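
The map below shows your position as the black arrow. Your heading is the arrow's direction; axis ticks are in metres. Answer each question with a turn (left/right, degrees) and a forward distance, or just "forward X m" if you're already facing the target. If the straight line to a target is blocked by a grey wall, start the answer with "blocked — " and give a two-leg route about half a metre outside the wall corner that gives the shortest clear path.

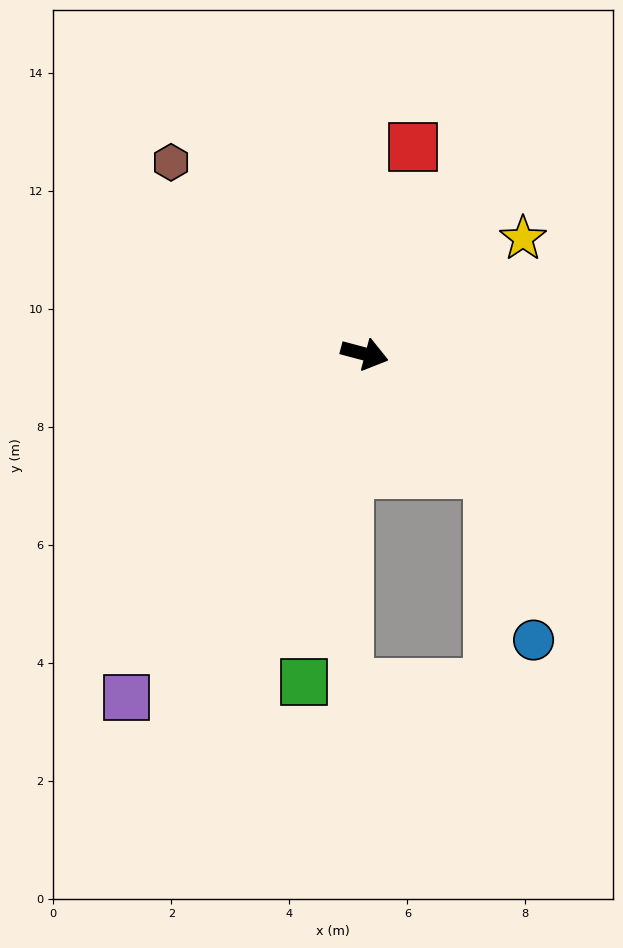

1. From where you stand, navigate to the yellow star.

turn left 51°, forward 3.3 m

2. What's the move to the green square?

turn right 86°, forward 5.7 m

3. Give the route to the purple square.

turn right 110°, forward 7.1 m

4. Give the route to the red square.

turn left 92°, forward 3.6 m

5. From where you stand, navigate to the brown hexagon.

turn left 150°, forward 4.6 m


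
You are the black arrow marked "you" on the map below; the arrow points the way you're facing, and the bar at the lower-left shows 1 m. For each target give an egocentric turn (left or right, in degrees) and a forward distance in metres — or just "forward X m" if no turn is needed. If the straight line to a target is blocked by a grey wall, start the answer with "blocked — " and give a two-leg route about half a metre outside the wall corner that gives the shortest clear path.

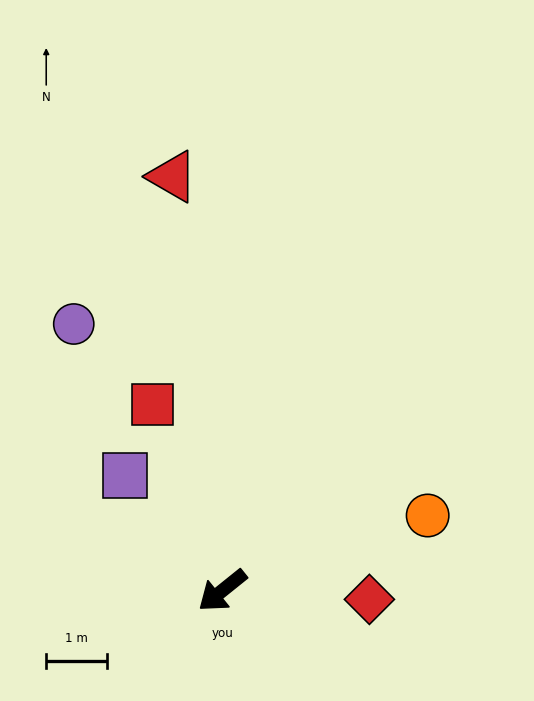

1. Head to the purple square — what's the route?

turn right 88°, forward 2.5 m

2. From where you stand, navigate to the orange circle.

turn left 161°, forward 3.6 m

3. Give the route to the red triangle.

turn right 122°, forward 6.8 m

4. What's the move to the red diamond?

turn left 138°, forward 2.4 m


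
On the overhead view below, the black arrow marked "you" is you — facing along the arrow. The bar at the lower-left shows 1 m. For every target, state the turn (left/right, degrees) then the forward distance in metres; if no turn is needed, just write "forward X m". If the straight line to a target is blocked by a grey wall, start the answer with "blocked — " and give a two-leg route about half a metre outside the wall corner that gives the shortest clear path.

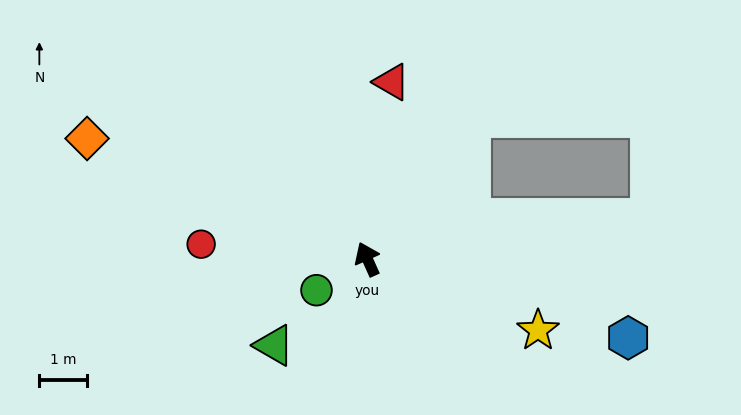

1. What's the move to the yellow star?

turn right 137°, forward 3.9 m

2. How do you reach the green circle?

turn left 97°, forward 1.3 m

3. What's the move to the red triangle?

turn right 32°, forward 3.8 m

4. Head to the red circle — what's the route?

turn left 61°, forward 3.5 m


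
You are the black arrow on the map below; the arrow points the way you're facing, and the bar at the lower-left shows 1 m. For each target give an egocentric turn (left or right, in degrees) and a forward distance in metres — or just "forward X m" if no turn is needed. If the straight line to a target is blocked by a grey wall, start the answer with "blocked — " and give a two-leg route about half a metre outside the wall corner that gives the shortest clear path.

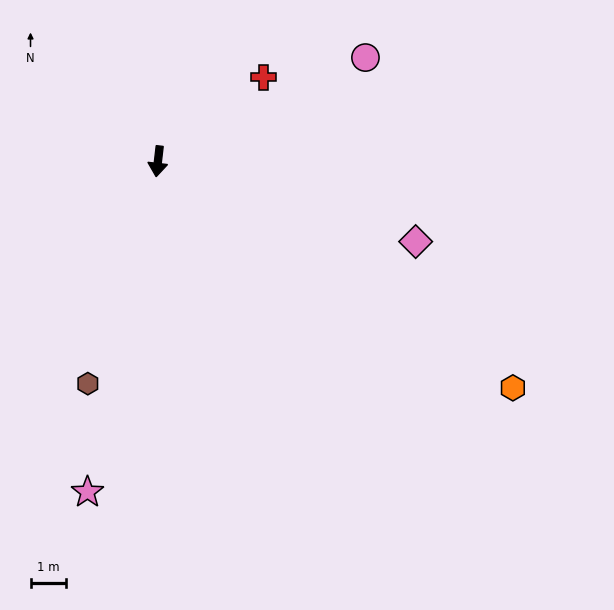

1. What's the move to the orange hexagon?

turn left 64°, forward 11.9 m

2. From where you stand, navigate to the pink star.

turn right 5°, forward 9.6 m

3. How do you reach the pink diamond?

turn left 79°, forward 7.6 m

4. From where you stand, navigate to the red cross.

turn left 135°, forward 3.8 m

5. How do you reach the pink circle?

turn left 123°, forward 6.6 m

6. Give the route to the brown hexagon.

turn right 11°, forward 6.6 m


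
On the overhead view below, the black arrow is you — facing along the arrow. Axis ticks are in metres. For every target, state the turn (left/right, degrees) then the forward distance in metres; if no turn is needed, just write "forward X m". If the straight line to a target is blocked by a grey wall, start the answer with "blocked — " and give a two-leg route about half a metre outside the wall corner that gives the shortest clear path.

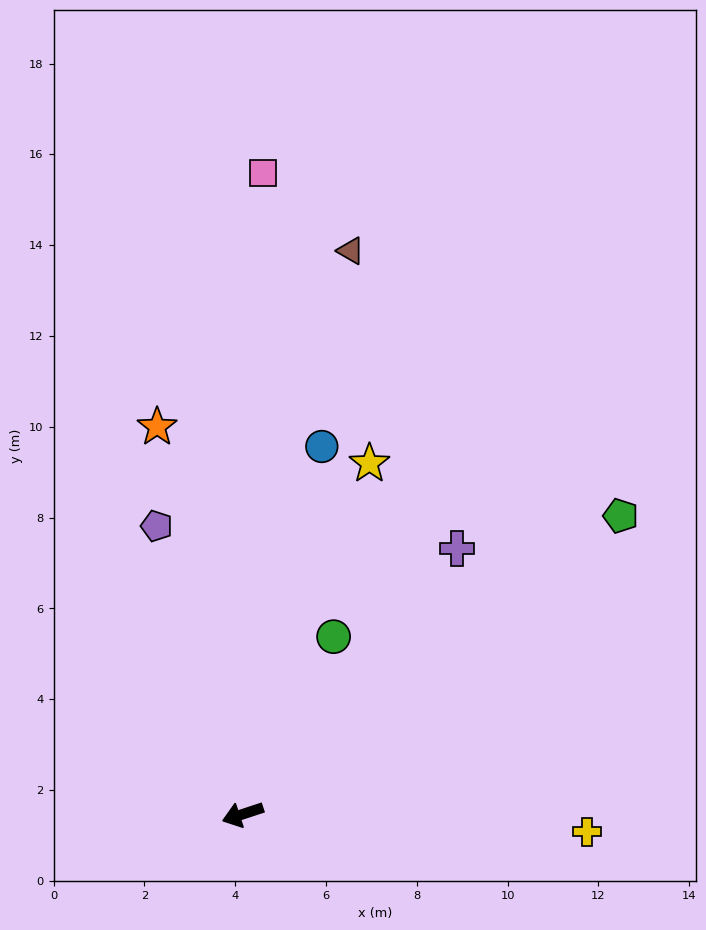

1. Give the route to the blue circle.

turn right 120°, forward 8.3 m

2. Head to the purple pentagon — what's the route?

turn right 92°, forward 6.6 m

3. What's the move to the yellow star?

turn right 128°, forward 8.2 m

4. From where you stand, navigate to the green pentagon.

turn right 160°, forward 10.6 m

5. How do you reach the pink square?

turn right 110°, forward 14.1 m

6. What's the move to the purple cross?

turn right 147°, forward 7.5 m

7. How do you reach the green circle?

turn right 135°, forward 4.4 m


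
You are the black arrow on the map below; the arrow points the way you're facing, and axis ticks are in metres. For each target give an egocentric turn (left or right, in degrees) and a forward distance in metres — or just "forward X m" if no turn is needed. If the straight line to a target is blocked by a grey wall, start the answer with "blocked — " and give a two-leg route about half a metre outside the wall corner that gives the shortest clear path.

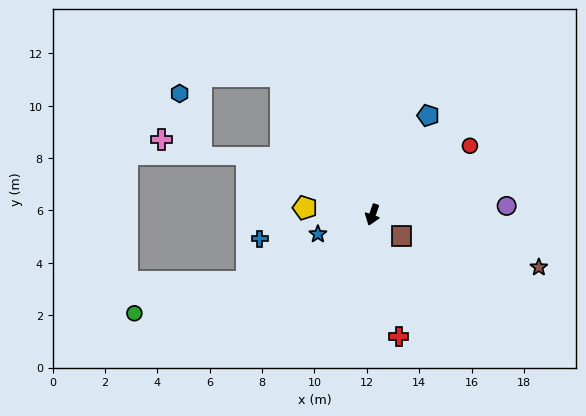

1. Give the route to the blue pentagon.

turn left 170°, forward 4.3 m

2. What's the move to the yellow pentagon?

turn right 77°, forward 2.6 m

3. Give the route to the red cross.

turn left 31°, forward 4.8 m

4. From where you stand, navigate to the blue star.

turn right 51°, forward 2.2 m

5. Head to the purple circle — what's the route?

turn left 113°, forward 5.1 m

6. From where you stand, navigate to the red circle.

turn left 144°, forward 4.6 m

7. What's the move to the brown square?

turn left 73°, forward 1.4 m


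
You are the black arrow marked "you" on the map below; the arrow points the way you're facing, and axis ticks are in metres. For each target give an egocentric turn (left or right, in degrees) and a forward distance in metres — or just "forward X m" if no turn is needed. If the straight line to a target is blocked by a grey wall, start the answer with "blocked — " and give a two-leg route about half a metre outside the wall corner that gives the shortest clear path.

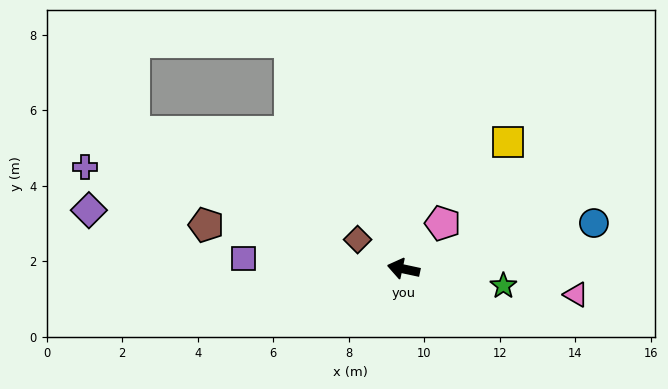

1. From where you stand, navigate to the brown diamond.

turn right 20°, forward 1.4 m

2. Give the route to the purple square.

turn left 8°, forward 4.2 m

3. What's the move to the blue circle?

turn right 154°, forward 5.2 m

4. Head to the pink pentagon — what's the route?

turn right 118°, forward 1.6 m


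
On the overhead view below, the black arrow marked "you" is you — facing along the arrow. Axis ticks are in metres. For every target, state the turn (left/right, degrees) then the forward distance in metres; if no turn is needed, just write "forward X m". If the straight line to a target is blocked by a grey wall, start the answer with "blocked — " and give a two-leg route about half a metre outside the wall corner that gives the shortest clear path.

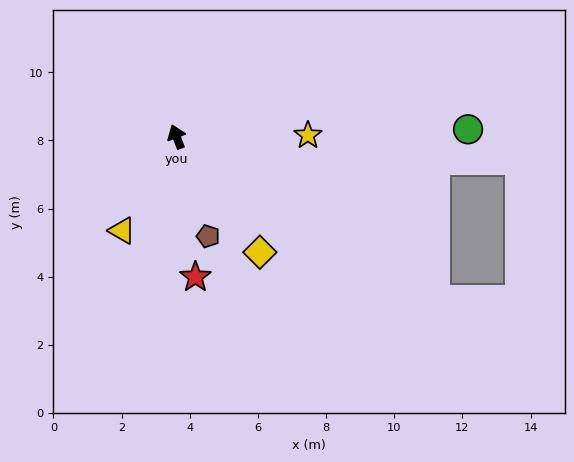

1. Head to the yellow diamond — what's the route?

turn right 165°, forward 4.2 m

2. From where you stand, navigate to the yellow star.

turn right 110°, forward 3.9 m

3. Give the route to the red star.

turn left 167°, forward 4.2 m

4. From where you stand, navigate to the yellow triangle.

turn left 129°, forward 3.2 m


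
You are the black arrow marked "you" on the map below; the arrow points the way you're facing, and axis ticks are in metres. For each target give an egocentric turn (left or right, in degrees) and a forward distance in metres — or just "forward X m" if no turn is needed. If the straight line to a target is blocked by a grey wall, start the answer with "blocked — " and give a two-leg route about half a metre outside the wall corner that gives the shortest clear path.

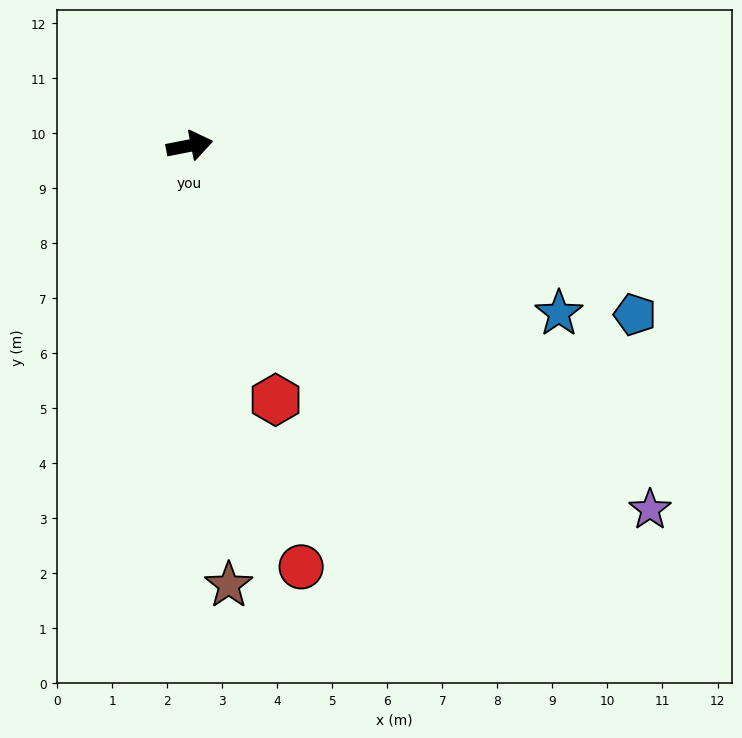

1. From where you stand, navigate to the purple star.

turn right 49°, forward 10.7 m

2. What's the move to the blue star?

turn right 35°, forward 7.4 m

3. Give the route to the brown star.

turn right 96°, forward 8.0 m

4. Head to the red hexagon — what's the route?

turn right 82°, forward 4.9 m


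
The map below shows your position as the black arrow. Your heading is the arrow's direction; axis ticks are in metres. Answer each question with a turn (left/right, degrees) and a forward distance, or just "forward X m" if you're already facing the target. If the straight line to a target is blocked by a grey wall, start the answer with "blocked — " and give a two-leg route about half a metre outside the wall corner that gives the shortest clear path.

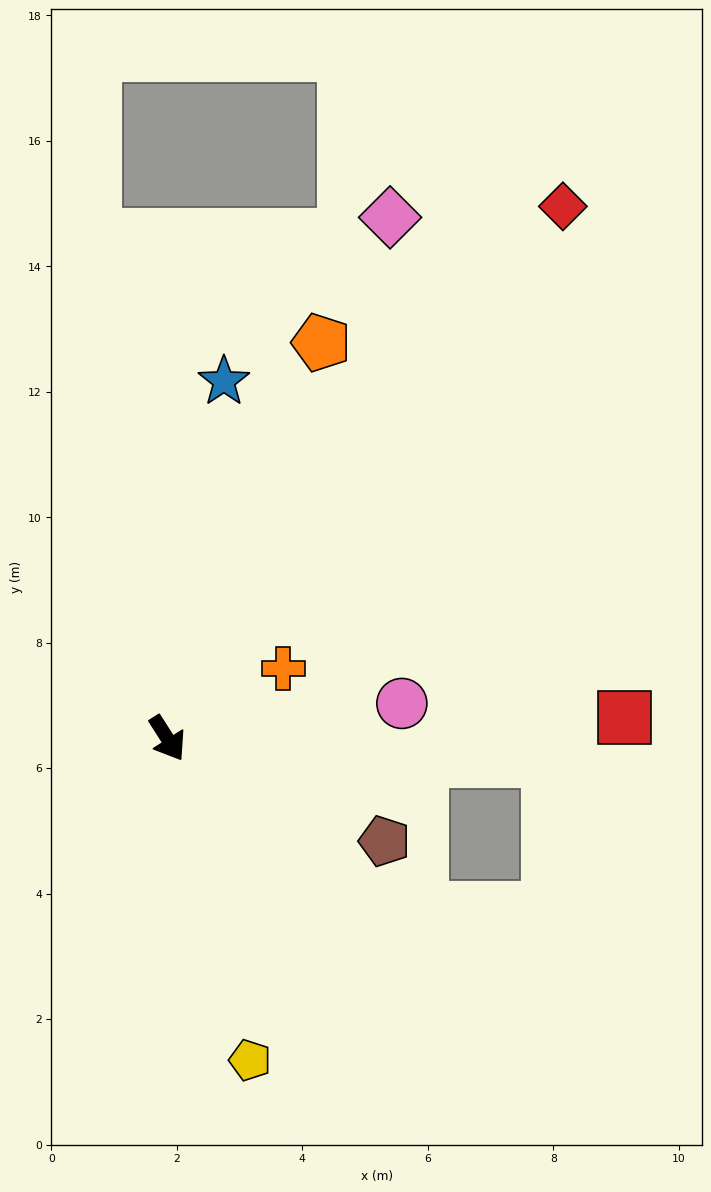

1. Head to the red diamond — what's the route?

turn left 111°, forward 10.6 m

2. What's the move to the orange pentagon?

turn left 126°, forward 6.8 m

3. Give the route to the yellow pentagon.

turn right 18°, forward 5.3 m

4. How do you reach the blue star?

turn left 138°, forward 5.8 m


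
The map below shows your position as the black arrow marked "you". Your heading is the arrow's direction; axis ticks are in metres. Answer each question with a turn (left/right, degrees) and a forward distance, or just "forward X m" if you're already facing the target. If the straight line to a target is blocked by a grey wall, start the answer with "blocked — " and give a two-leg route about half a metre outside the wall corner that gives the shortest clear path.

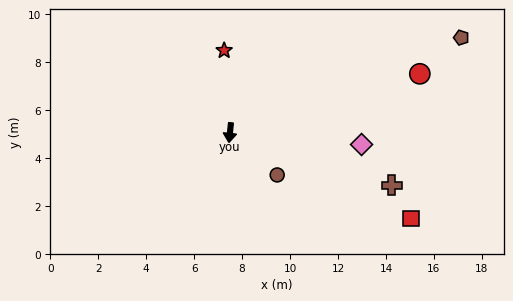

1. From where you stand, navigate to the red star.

turn right 170°, forward 3.4 m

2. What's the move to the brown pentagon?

turn left 118°, forward 10.4 m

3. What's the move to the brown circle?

turn left 54°, forward 2.6 m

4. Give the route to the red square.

turn left 71°, forward 8.4 m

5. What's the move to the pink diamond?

turn left 91°, forward 5.5 m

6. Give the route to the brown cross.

turn left 78°, forward 7.1 m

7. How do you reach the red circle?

turn left 113°, forward 8.3 m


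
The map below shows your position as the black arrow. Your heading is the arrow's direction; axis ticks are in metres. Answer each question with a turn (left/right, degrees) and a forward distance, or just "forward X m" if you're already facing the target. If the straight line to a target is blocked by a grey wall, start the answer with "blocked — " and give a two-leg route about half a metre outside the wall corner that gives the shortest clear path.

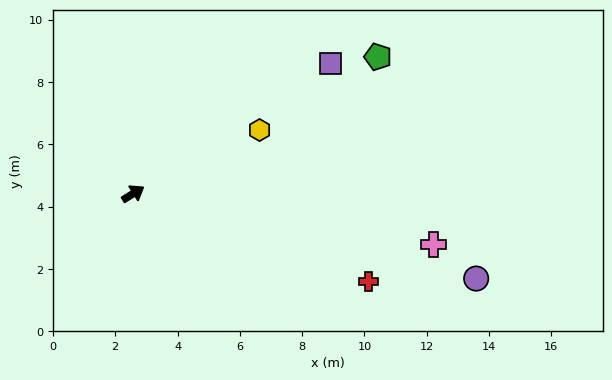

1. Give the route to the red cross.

turn right 52°, forward 8.1 m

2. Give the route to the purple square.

forward 7.6 m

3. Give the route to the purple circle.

turn right 46°, forward 11.3 m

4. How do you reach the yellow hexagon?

turn right 5°, forward 4.5 m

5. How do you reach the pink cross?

turn right 42°, forward 9.8 m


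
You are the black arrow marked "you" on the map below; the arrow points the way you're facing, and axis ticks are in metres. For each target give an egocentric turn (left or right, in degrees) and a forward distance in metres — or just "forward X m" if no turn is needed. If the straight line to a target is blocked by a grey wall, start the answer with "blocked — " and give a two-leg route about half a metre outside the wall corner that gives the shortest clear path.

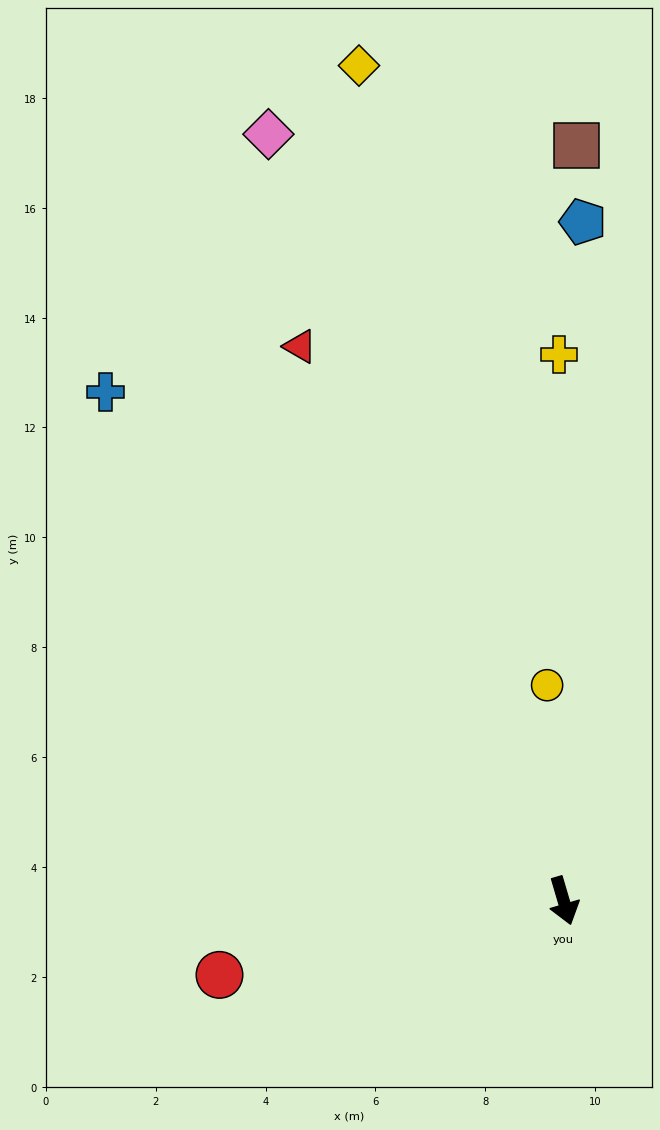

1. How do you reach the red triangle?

turn right 171°, forward 11.2 m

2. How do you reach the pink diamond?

turn right 175°, forward 14.9 m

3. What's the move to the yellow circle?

turn left 168°, forward 3.9 m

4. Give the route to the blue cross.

turn right 154°, forward 12.5 m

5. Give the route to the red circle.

turn right 94°, forward 6.4 m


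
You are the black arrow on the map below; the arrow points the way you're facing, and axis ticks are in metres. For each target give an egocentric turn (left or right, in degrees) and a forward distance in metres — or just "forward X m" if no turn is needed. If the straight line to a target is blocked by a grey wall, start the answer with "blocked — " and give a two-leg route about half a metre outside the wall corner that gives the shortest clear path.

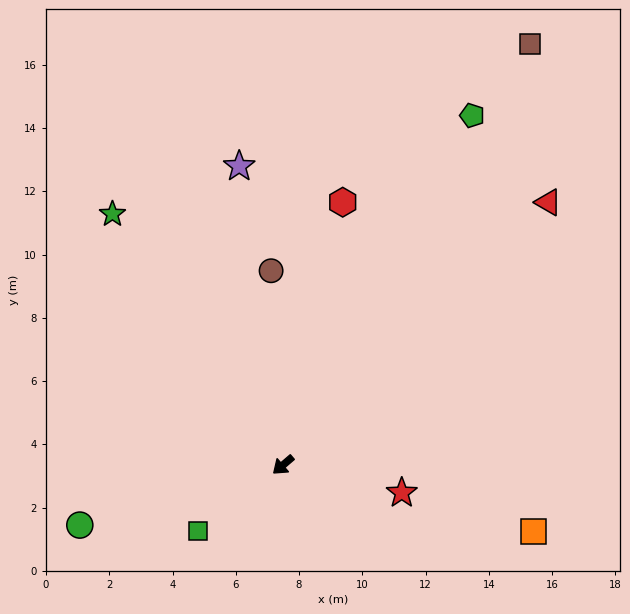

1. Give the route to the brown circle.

turn right 127°, forward 6.2 m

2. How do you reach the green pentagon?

turn right 159°, forward 12.6 m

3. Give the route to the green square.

turn right 3°, forward 3.4 m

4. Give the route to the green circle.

turn right 24°, forward 6.7 m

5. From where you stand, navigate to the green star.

turn right 96°, forward 9.6 m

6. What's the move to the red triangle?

turn right 176°, forward 11.8 m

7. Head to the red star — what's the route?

turn left 126°, forward 3.9 m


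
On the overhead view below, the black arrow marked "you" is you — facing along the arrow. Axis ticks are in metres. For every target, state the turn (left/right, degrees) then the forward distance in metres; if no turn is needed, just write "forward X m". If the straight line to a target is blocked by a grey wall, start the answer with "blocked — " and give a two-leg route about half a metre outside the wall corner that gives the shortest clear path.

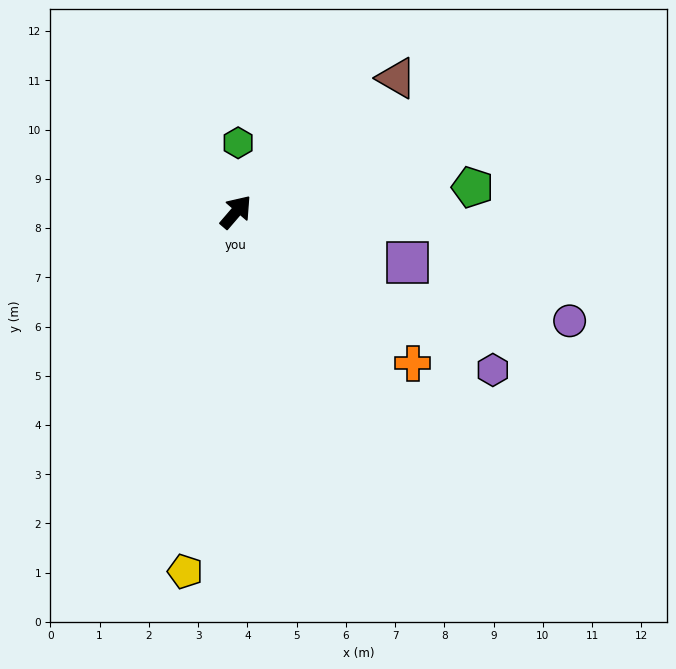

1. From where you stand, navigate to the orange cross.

turn right 90°, forward 4.7 m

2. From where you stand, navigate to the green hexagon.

turn left 39°, forward 1.4 m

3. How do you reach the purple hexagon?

turn right 81°, forward 6.1 m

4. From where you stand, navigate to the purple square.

turn right 66°, forward 3.6 m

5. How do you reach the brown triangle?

turn right 10°, forward 4.2 m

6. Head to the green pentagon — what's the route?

turn right 43°, forward 4.8 m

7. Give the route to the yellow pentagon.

turn right 147°, forward 7.4 m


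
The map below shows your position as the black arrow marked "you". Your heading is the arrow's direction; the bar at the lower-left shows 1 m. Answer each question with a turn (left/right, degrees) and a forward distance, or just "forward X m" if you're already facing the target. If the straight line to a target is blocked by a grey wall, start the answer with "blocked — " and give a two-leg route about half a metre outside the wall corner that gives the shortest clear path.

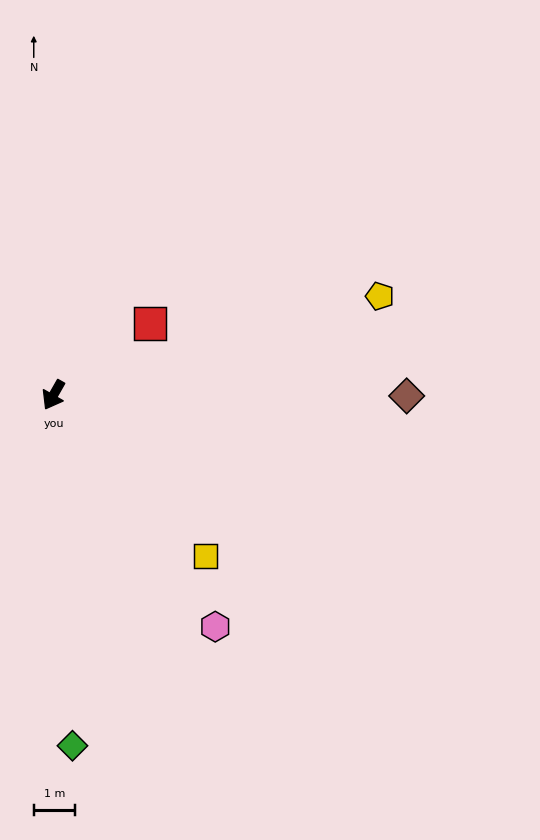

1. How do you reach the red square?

turn left 156°, forward 2.9 m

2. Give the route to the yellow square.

turn left 73°, forward 5.4 m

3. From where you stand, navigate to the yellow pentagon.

turn left 136°, forward 8.2 m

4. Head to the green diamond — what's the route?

turn left 33°, forward 8.5 m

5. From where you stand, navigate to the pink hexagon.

turn left 65°, forward 6.8 m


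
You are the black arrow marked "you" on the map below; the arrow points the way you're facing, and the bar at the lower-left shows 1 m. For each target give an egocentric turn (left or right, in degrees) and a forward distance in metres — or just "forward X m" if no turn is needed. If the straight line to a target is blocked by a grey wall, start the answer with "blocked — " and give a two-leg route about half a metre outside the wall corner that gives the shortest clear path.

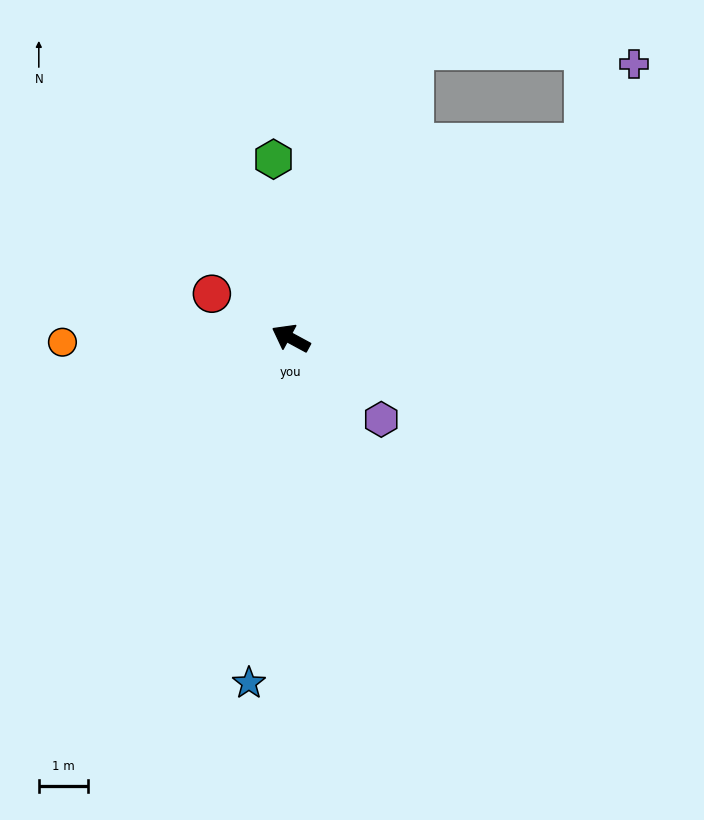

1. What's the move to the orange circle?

turn left 29°, forward 4.7 m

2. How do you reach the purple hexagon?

turn left 167°, forward 2.5 m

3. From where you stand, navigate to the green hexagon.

turn right 56°, forward 3.7 m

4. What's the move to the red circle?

forward 1.8 m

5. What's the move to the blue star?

turn left 112°, forward 7.1 m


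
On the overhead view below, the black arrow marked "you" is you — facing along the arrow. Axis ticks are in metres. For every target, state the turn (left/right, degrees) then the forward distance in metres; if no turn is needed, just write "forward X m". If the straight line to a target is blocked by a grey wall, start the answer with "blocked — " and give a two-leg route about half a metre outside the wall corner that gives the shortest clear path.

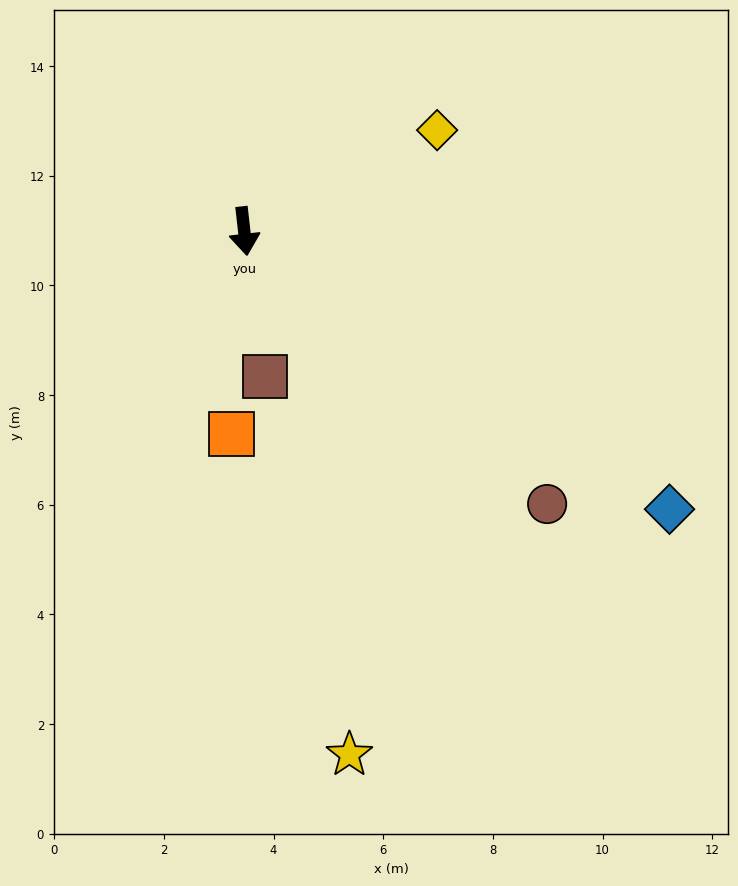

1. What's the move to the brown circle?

turn left 42°, forward 7.4 m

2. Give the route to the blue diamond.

turn left 50°, forward 9.3 m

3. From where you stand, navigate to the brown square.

forward 2.7 m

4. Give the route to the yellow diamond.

turn left 111°, forward 4.0 m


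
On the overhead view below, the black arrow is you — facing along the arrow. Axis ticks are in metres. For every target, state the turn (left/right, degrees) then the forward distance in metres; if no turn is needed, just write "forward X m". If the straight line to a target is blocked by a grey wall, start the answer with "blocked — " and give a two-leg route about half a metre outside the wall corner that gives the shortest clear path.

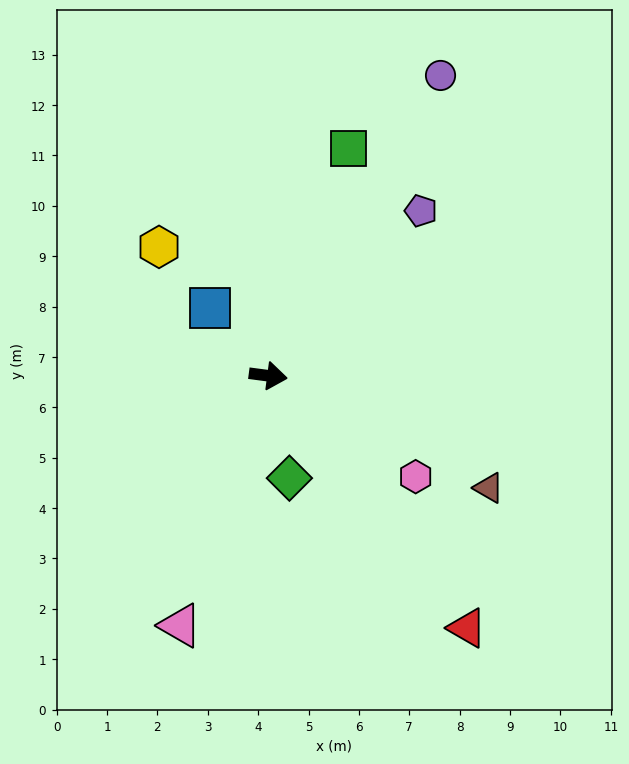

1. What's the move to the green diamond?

turn right 71°, forward 2.1 m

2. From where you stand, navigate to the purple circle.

turn left 68°, forward 6.9 m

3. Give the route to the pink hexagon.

turn right 27°, forward 3.5 m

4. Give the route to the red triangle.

turn right 44°, forward 6.4 m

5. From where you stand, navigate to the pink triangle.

turn right 102°, forward 5.3 m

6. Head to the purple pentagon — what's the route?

turn left 55°, forward 4.5 m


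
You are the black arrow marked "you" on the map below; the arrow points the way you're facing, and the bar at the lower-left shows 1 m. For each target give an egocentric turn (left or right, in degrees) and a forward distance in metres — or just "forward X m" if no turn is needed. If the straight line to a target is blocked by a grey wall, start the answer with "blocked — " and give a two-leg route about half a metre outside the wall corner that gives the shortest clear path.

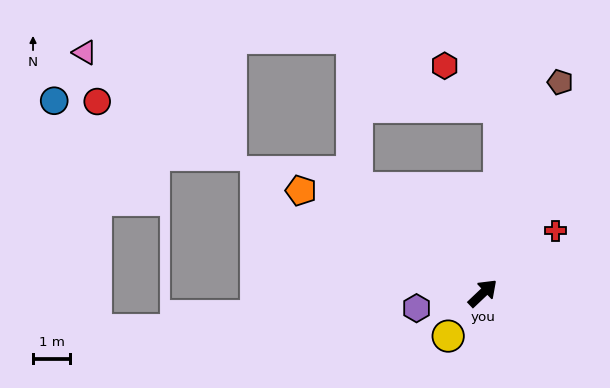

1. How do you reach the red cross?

turn right 3°, forward 2.6 m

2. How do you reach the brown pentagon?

turn left 26°, forward 6.1 m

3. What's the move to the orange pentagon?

turn left 107°, forward 5.6 m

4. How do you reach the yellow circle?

turn right 172°, forward 1.5 m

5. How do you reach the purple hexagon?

turn left 149°, forward 1.8 m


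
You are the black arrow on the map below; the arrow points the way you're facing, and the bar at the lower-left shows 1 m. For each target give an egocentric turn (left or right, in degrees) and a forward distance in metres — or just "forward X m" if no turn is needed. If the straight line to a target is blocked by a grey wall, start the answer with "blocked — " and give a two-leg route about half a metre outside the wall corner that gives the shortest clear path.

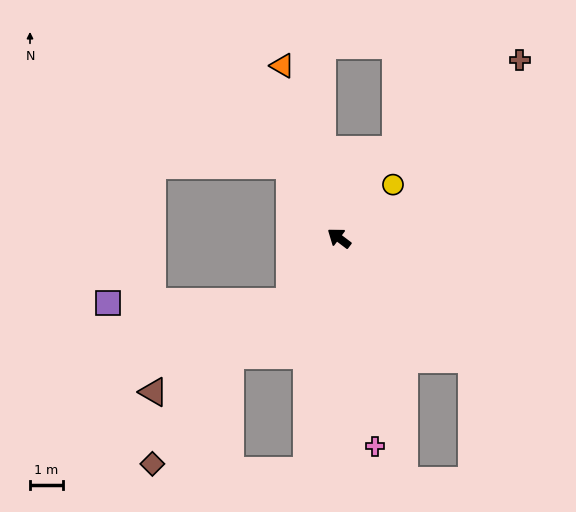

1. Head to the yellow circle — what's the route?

turn right 98°, forward 2.3 m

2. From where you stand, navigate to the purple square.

blocked — turn left 89°, forward 2.4 m, then turn right 52°, forward 5.5 m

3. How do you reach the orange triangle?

turn right 35°, forward 5.5 m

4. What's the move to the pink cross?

turn left 137°, forward 6.4 m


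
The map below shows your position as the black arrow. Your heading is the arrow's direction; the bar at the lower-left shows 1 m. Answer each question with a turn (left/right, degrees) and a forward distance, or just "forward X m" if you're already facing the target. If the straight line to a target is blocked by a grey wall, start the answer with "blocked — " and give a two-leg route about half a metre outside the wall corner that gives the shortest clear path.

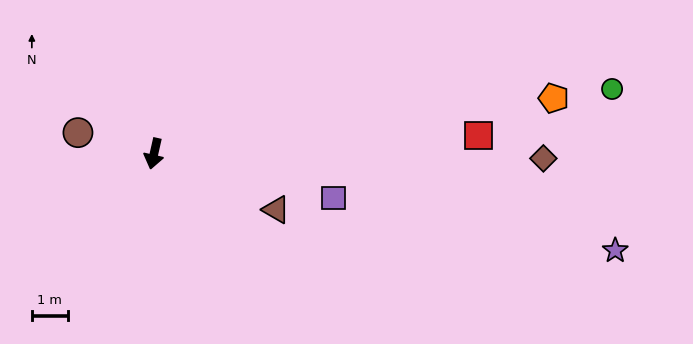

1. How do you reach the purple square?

turn left 89°, forward 5.2 m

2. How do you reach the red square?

turn left 106°, forward 9.1 m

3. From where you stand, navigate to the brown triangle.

turn left 78°, forward 3.7 m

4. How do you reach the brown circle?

turn right 93°, forward 2.2 m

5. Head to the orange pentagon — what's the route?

turn left 111°, forward 11.2 m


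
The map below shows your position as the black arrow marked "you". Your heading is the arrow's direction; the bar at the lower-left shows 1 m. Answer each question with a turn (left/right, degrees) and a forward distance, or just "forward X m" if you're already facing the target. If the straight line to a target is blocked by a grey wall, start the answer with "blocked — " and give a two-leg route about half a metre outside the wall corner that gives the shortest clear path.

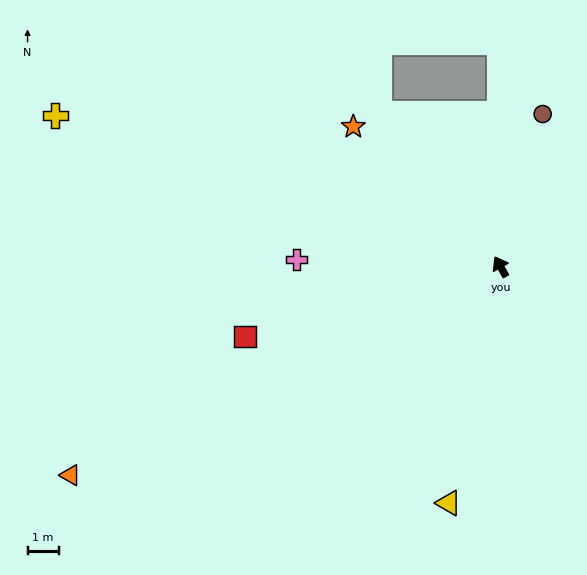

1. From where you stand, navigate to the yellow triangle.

turn left 138°, forward 7.8 m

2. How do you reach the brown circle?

turn right 45°, forward 5.1 m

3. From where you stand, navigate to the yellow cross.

turn left 42°, forward 15.1 m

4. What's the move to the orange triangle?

turn left 86°, forward 15.4 m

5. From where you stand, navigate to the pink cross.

turn left 59°, forward 6.6 m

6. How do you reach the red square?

turn left 76°, forward 8.5 m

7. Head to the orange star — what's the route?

turn left 17°, forward 6.5 m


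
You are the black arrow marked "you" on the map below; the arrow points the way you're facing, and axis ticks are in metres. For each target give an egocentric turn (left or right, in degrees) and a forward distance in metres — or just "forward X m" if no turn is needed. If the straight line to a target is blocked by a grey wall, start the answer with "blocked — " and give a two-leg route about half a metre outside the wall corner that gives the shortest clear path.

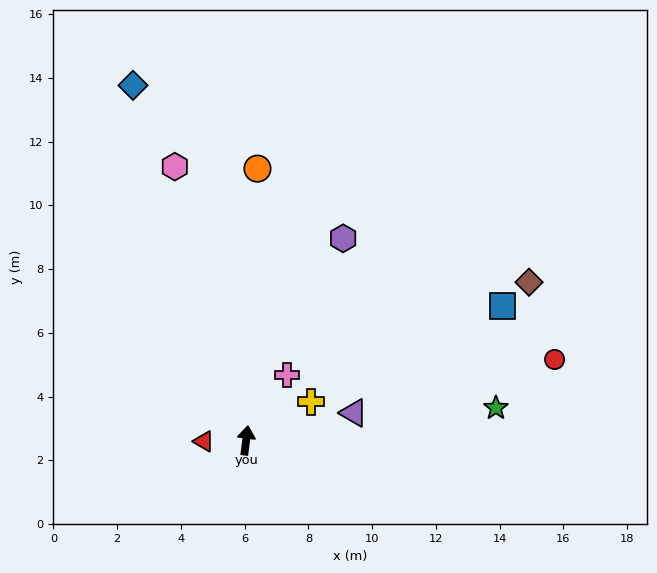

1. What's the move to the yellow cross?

turn right 52°, forward 2.4 m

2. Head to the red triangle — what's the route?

turn left 99°, forward 1.3 m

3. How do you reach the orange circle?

turn left 5°, forward 8.5 m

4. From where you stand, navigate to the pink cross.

turn right 25°, forward 2.4 m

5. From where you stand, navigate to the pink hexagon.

turn left 22°, forward 8.9 m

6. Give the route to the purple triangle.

turn right 68°, forward 3.5 m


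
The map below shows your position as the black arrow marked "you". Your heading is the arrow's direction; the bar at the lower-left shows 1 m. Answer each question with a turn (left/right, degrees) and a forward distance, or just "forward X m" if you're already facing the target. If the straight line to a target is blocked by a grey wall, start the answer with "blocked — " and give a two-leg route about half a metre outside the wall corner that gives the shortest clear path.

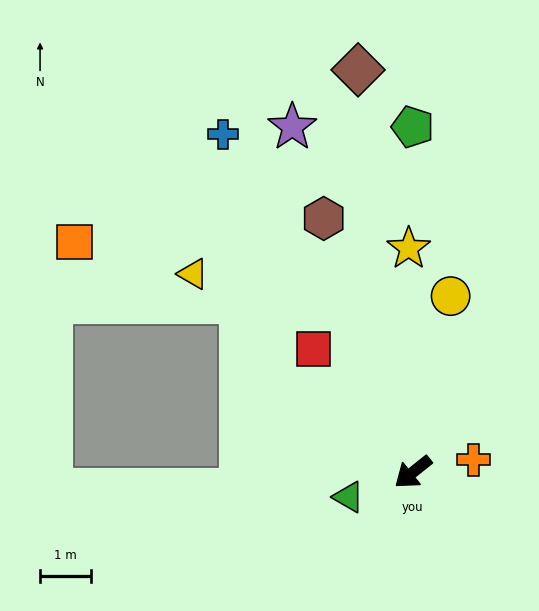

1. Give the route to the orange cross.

turn left 153°, forward 1.2 m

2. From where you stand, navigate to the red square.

turn right 90°, forward 3.1 m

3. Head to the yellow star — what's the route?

turn right 128°, forward 4.4 m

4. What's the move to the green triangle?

turn right 18°, forward 1.4 m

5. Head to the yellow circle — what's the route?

turn right 141°, forward 3.5 m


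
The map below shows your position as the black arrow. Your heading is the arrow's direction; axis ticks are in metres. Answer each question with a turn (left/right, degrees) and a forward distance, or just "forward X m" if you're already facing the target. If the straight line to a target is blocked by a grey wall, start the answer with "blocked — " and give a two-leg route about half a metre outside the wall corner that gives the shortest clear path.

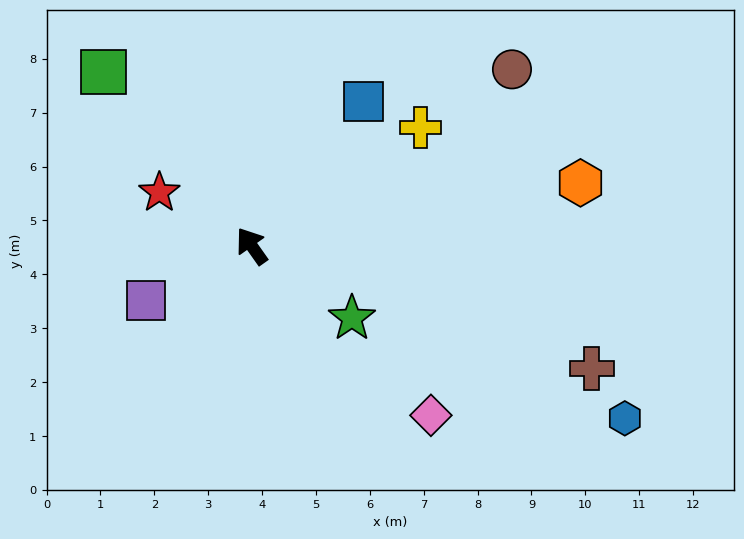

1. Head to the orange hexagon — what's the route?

turn right 114°, forward 6.2 m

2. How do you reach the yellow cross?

turn right 90°, forward 3.8 m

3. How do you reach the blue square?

turn right 73°, forward 3.4 m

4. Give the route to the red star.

turn left 25°, forward 2.0 m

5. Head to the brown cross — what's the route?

turn right 145°, forward 6.7 m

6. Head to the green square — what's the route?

turn left 5°, forward 4.2 m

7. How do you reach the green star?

turn right 161°, forward 2.3 m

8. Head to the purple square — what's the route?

turn left 82°, forward 2.2 m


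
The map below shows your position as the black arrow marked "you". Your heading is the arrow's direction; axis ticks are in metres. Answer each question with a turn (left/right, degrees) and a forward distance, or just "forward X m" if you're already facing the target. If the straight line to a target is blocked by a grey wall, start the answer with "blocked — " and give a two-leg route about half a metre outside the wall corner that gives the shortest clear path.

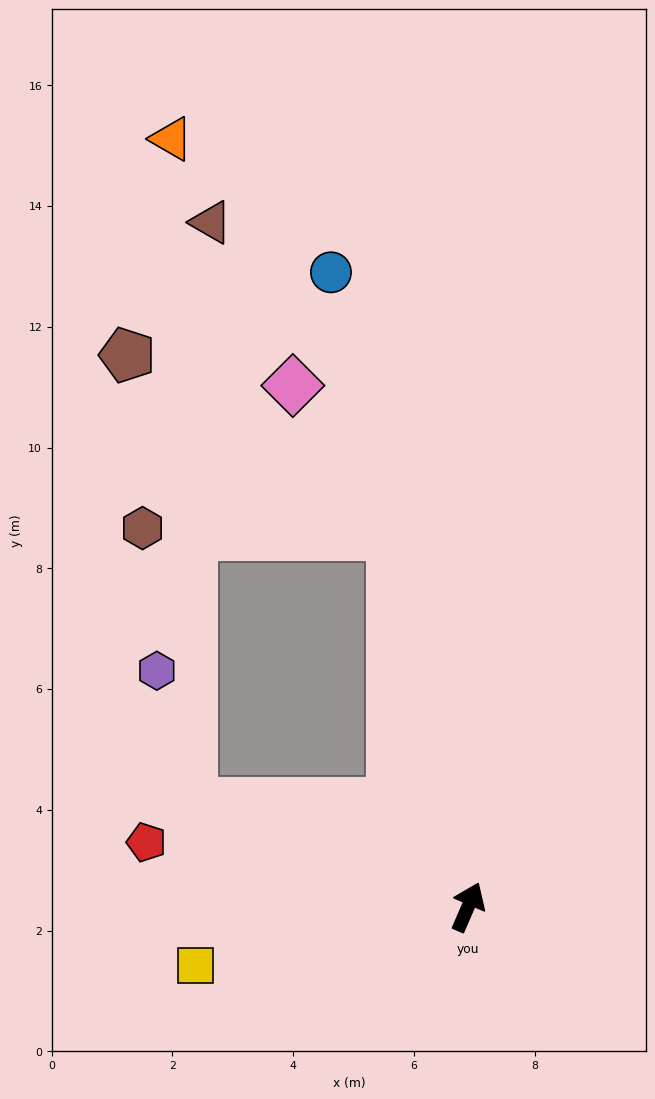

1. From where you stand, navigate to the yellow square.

turn left 125°, forward 4.6 m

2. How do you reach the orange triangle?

blocked — turn left 93°, forward 4.9 m, then turn right 68°, forward 11.0 m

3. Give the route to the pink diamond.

blocked — turn left 35°, forward 6.3 m, then turn left 22°, forward 3.0 m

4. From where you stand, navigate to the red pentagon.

turn left 102°, forward 5.4 m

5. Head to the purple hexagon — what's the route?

blocked — turn left 93°, forward 4.9 m, then turn right 55°, forward 2.3 m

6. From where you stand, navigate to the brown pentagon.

blocked — turn left 35°, forward 6.3 m, then turn left 44°, forward 5.3 m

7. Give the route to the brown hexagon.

blocked — turn left 35°, forward 6.3 m, then turn left 77°, forward 4.1 m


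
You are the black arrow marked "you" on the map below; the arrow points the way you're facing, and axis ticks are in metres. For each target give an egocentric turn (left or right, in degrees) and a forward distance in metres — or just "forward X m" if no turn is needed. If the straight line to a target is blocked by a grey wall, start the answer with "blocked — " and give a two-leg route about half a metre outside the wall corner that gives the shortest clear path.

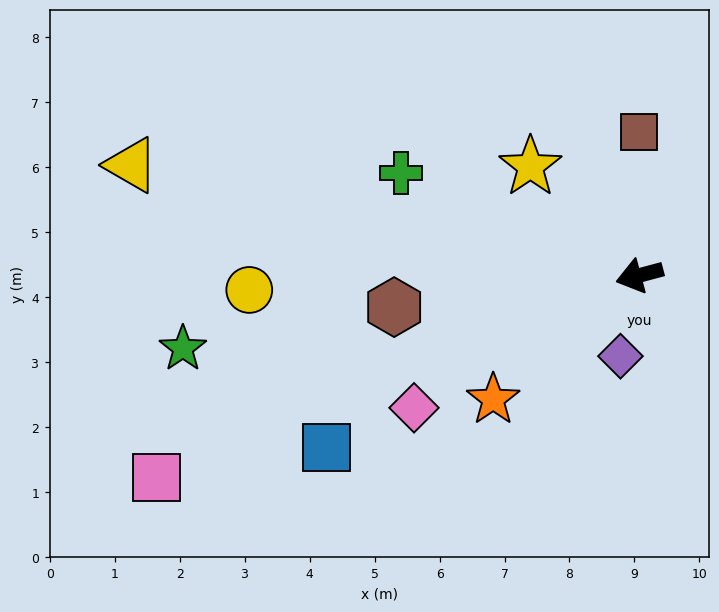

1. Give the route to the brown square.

turn right 105°, forward 2.2 m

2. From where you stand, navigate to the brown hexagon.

turn right 8°, forward 3.8 m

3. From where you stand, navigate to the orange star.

turn left 25°, forward 3.0 m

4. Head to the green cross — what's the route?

turn right 38°, forward 4.0 m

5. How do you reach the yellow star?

turn right 60°, forward 2.4 m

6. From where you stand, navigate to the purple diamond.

turn left 62°, forward 1.3 m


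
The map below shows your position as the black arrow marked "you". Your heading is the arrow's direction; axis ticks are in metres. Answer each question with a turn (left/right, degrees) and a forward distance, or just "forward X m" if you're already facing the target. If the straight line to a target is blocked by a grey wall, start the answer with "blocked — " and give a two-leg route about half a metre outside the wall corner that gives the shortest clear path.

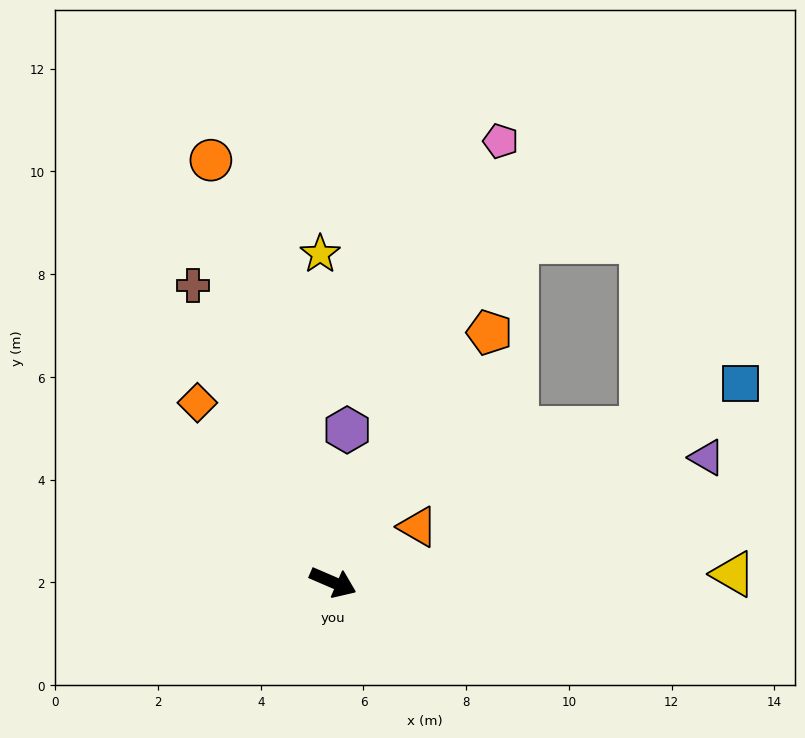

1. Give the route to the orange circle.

turn left 129°, forward 8.6 m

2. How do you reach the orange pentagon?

turn left 81°, forward 5.7 m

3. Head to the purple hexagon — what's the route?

turn left 108°, forward 3.0 m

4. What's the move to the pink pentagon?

turn left 93°, forward 9.2 m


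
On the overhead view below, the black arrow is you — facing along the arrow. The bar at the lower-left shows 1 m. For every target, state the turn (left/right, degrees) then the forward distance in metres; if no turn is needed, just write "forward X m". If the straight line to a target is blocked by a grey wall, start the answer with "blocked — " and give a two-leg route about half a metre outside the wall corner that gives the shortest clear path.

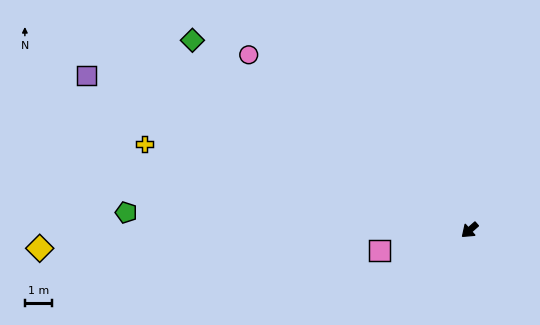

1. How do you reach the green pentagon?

turn right 44°, forward 12.8 m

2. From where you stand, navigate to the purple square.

turn right 63°, forward 15.4 m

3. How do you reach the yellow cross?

turn right 56°, forward 12.6 m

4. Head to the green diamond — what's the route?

turn right 76°, forward 12.6 m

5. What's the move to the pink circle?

turn right 80°, forward 10.5 m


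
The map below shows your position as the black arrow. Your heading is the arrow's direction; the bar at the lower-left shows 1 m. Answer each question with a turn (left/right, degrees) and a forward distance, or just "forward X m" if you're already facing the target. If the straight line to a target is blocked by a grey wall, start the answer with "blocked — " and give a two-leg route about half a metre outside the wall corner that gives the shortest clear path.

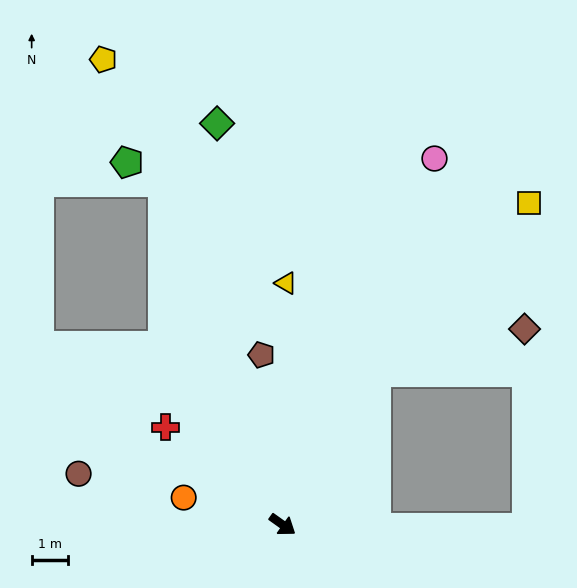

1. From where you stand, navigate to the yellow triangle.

turn left 125°, forward 6.7 m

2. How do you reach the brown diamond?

blocked — turn left 94°, forward 5.0 m, then turn right 42°, forward 4.3 m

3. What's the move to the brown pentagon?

turn left 133°, forward 4.7 m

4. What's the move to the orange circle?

turn right 160°, forward 2.8 m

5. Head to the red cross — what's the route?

turn left 176°, forward 4.2 m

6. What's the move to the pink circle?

turn left 103°, forward 11.0 m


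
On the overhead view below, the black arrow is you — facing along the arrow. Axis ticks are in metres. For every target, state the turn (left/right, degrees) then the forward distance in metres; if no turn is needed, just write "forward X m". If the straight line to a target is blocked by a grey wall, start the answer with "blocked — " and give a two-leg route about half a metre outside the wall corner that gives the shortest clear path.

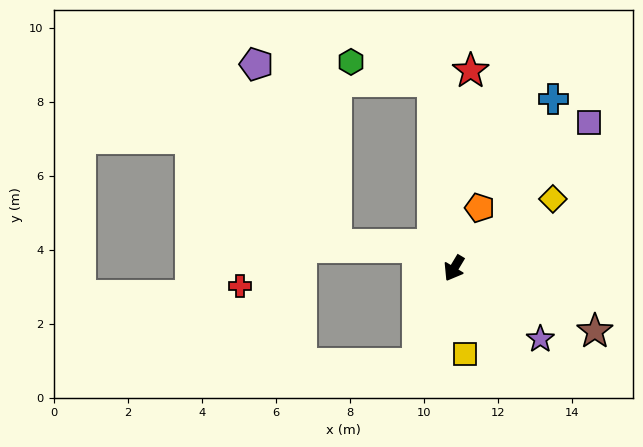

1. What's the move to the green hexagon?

blocked — turn right 142°, forward 5.1 m, then turn left 69°, forward 2.3 m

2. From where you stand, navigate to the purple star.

turn left 82°, forward 3.0 m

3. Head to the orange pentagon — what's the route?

turn right 172°, forward 1.8 m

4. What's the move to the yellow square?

turn left 38°, forward 2.3 m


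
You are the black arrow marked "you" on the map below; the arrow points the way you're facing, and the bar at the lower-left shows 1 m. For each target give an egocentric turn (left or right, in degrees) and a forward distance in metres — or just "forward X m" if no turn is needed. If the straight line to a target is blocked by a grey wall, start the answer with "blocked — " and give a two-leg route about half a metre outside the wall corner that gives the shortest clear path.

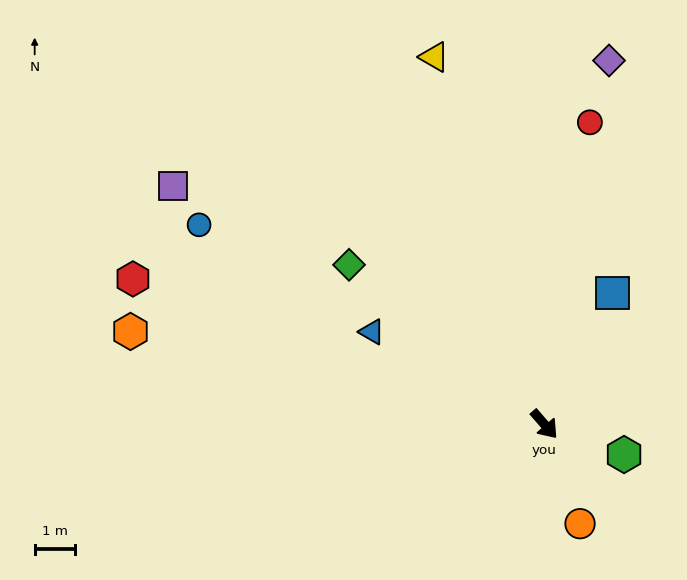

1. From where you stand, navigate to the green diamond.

turn right 170°, forward 6.3 m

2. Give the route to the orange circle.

turn right 21°, forward 2.6 m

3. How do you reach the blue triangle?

turn right 159°, forward 4.9 m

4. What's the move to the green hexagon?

turn left 28°, forward 2.1 m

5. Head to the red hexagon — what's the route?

turn right 150°, forward 10.9 m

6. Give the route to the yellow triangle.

turn left 156°, forward 9.6 m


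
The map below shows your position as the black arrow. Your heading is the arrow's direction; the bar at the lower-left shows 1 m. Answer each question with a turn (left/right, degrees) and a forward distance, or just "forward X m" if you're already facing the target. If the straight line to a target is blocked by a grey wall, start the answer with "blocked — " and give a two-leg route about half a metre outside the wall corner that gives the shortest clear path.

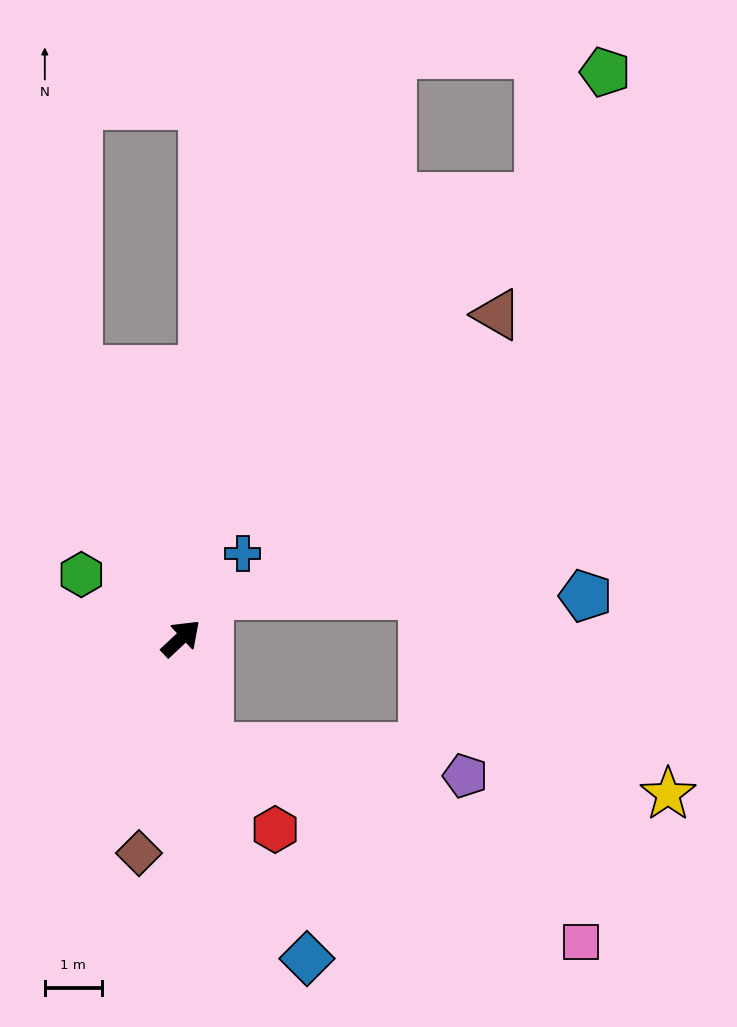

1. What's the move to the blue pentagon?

blocked — turn left 13°, forward 0.9 m, then turn right 56°, forward 6.6 m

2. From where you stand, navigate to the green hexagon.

turn left 104°, forward 2.1 m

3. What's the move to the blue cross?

turn left 11°, forward 1.8 m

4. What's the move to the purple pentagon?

blocked — turn right 118°, forward 2.0 m, then turn left 68°, forward 4.5 m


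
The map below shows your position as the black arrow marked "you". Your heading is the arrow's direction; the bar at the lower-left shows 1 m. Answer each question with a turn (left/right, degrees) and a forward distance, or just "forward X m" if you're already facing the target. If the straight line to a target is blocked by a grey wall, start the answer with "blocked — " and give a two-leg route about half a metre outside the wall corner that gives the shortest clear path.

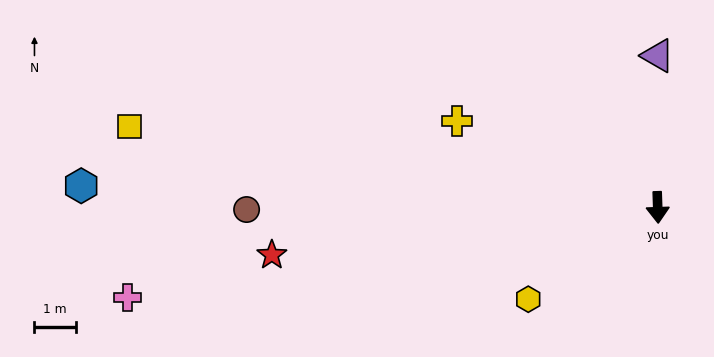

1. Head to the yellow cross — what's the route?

turn right 115°, forward 5.3 m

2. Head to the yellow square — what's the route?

turn right 101°, forward 13.0 m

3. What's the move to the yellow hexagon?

turn right 57°, forward 3.9 m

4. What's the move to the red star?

turn right 85°, forward 9.4 m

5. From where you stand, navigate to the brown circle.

turn right 92°, forward 10.0 m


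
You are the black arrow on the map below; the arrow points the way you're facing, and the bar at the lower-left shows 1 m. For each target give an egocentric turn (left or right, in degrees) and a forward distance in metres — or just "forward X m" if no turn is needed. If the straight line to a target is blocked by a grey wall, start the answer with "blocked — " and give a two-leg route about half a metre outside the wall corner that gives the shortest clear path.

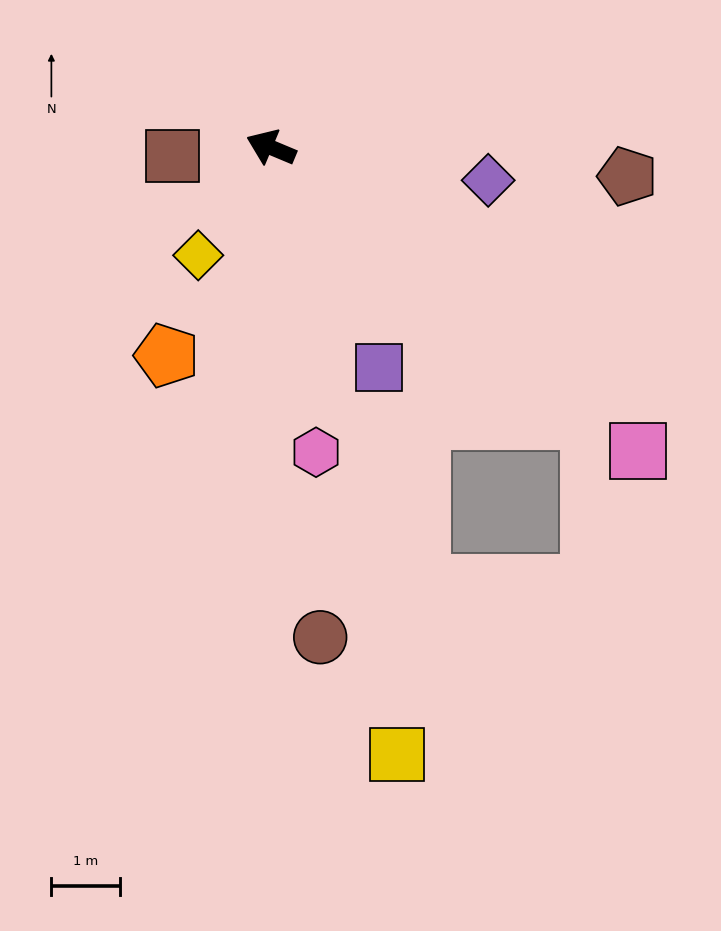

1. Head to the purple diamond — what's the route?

turn right 166°, forward 3.2 m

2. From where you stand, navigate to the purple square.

turn left 139°, forward 3.6 m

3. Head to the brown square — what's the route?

turn left 28°, forward 1.4 m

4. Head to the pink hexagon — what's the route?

turn left 121°, forward 4.5 m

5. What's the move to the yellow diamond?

turn left 79°, forward 1.9 m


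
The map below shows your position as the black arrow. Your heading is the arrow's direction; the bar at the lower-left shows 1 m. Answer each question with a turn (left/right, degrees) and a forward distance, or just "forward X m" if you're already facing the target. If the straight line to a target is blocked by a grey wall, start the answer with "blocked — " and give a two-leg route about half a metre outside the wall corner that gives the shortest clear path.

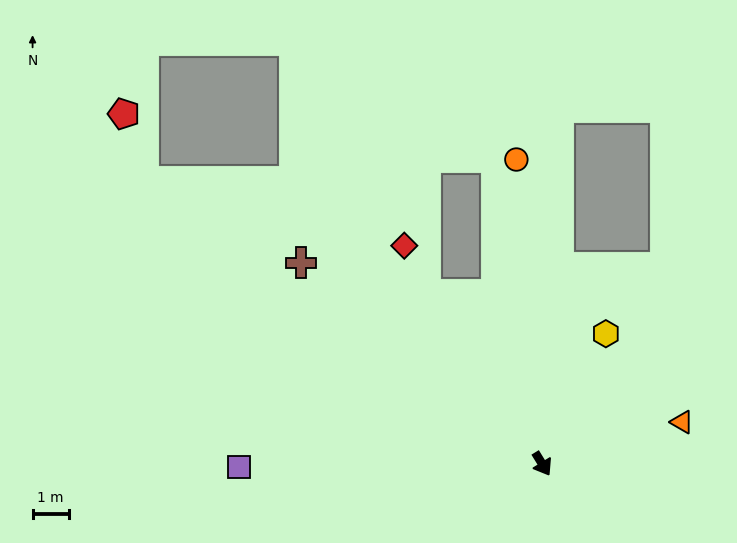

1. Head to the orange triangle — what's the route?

turn left 75°, forward 4.0 m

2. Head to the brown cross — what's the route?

turn right 161°, forward 8.7 m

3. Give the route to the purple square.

turn right 121°, forward 8.4 m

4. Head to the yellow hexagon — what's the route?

turn left 122°, forward 4.0 m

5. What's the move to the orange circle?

turn left 153°, forward 8.5 m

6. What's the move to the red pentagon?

blocked — turn right 157°, forward 13.5 m, then turn right 38°, forward 2.0 m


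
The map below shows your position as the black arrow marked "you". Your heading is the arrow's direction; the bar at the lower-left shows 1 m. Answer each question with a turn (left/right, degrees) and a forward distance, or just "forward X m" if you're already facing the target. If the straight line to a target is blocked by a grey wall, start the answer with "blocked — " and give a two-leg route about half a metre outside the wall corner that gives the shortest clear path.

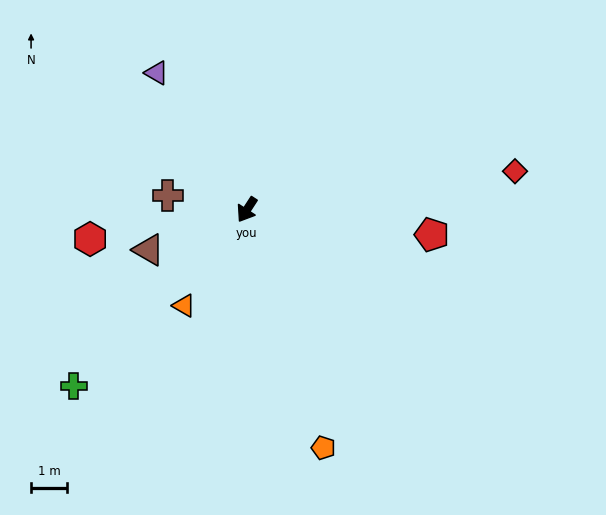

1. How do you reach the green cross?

turn right 12°, forward 6.8 m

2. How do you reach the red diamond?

turn left 131°, forward 7.5 m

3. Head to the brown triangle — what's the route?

turn right 35°, forward 2.9 m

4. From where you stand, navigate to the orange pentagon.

turn left 51°, forward 6.9 m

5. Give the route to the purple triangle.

turn right 114°, forward 4.5 m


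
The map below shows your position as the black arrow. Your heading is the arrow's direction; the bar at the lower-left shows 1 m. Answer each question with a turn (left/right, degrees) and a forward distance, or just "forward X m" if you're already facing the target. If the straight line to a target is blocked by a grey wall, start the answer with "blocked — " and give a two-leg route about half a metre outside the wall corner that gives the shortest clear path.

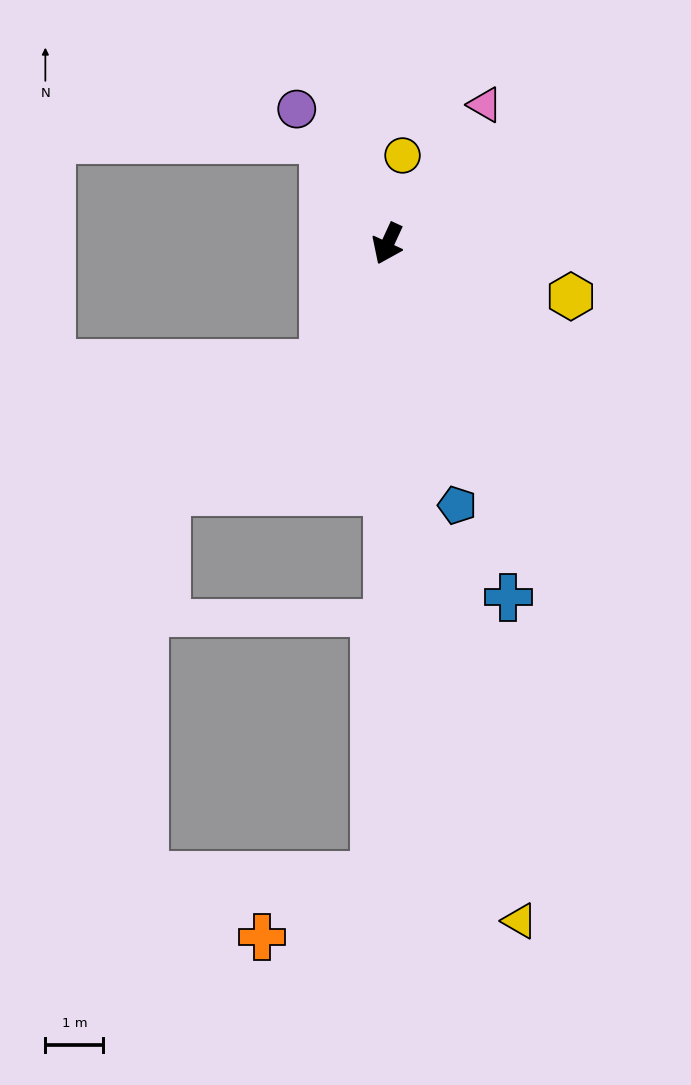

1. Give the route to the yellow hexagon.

turn left 99°, forward 3.3 m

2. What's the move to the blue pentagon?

turn left 40°, forward 4.7 m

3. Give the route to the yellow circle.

turn right 165°, forward 1.5 m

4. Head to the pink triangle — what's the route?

turn left 170°, forward 2.9 m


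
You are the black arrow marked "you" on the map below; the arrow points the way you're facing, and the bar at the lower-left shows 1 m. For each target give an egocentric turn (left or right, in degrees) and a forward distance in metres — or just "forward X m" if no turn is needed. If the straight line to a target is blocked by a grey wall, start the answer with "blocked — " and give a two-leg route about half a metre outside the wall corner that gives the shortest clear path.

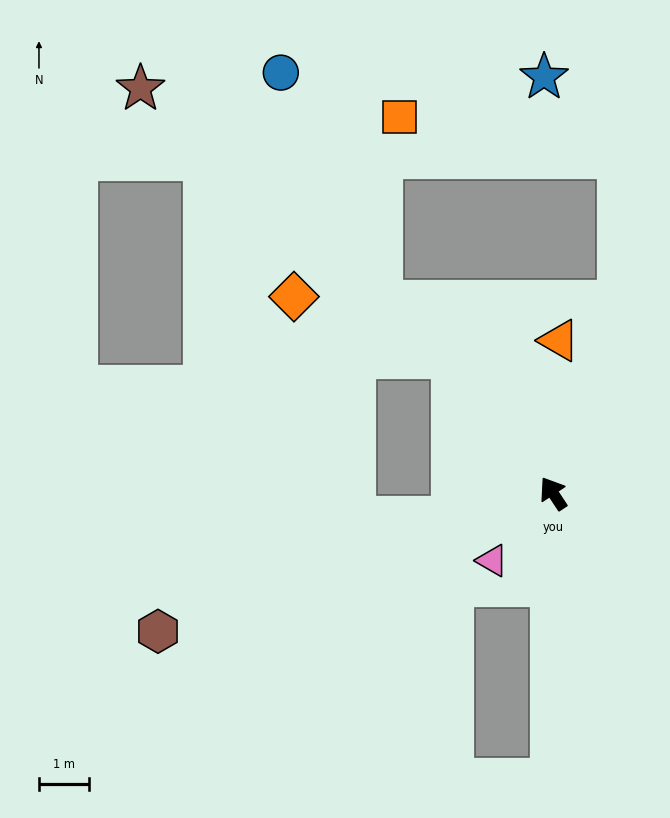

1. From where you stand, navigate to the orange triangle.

turn right 36°, forward 3.1 m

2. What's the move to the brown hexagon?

turn left 76°, forward 8.4 m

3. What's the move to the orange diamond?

blocked — turn left 3°, forward 3.4 m, then turn left 32°, forward 3.4 m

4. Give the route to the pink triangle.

turn left 104°, forward 1.8 m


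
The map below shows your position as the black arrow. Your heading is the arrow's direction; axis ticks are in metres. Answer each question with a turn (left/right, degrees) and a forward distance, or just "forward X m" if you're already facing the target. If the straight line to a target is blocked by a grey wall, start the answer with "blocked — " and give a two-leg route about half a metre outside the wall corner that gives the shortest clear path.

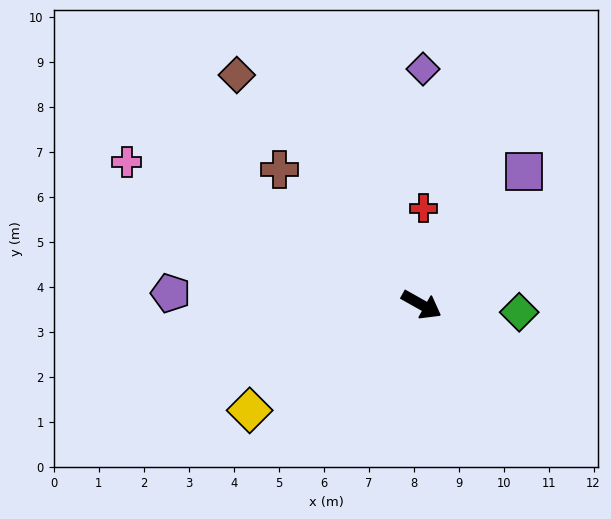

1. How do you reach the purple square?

turn left 82°, forward 3.7 m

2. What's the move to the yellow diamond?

turn right 119°, forward 4.5 m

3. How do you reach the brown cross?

turn left 166°, forward 4.4 m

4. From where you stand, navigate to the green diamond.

turn left 25°, forward 2.2 m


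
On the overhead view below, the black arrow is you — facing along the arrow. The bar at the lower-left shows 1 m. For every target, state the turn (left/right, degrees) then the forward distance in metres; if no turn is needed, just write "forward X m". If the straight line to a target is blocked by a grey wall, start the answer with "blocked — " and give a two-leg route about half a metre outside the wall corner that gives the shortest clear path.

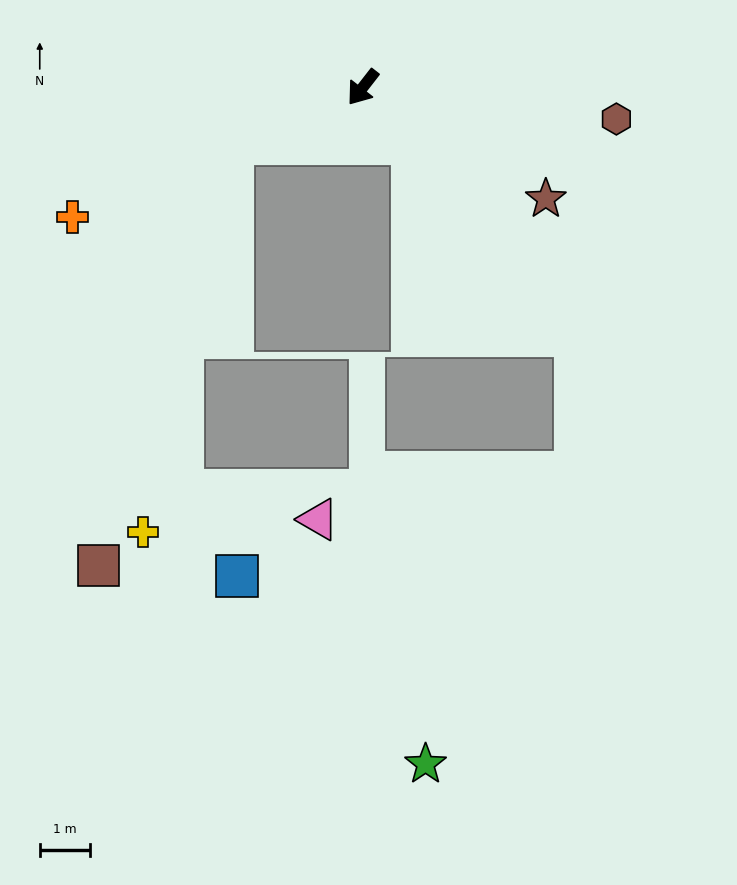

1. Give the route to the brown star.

turn left 97°, forward 4.3 m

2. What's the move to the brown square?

blocked — turn right 29°, forward 2.8 m, then turn left 49°, forward 8.9 m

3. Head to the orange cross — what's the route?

turn right 28°, forward 6.4 m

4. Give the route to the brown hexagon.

turn left 121°, forward 5.1 m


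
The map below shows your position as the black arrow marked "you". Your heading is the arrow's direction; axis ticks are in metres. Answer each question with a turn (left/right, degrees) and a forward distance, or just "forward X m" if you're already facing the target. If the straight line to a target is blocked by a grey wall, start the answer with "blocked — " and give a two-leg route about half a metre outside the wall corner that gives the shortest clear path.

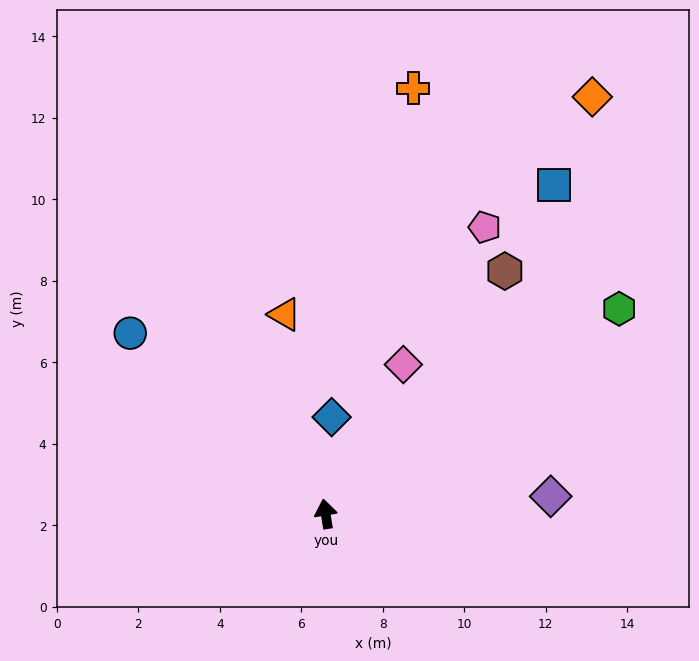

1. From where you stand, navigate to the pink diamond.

turn right 37°, forward 4.1 m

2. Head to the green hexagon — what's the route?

turn right 64°, forward 8.8 m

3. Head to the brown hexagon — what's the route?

turn right 46°, forward 7.4 m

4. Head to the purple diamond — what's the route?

turn right 95°, forward 5.5 m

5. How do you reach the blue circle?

turn left 38°, forward 6.5 m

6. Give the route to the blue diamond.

turn right 13°, forward 2.4 m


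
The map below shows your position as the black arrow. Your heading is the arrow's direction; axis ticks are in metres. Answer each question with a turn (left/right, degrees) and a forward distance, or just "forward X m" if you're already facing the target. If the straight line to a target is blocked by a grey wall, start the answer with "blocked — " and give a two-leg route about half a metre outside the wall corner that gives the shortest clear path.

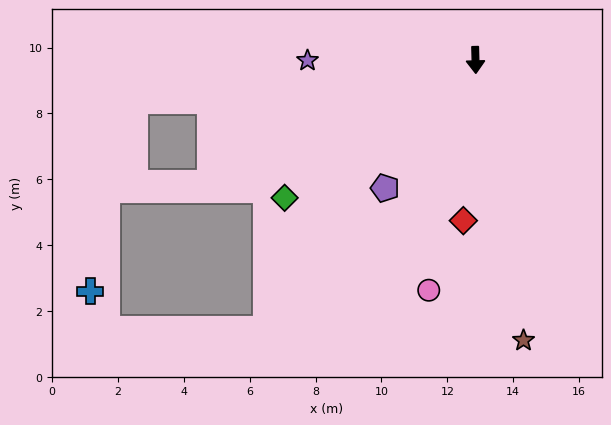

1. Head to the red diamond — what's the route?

turn right 6°, forward 4.9 m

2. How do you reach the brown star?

turn left 8°, forward 8.6 m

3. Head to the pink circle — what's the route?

turn right 13°, forward 7.1 m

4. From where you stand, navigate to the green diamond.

turn right 56°, forward 7.1 m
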